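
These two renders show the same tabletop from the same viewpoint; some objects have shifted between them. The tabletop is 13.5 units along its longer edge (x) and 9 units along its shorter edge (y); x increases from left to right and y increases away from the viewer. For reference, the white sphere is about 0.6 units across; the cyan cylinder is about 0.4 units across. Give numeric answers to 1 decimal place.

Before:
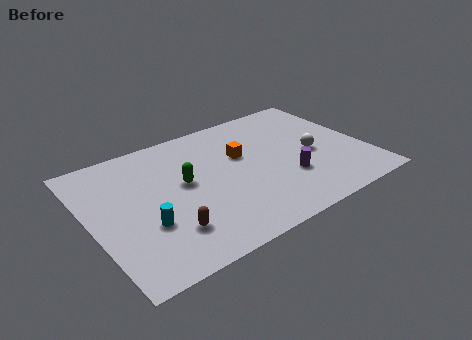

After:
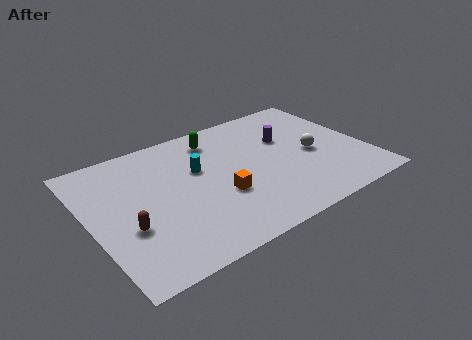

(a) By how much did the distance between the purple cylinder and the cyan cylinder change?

-2.5

The distance was about 7.0 in the first image and 4.5 in the second, so they moved 2.5 units closer together.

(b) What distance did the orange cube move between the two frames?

2.7

From (7.6, 5.6) to (6.1, 3.3), the orange cube covered √(1.5² + 2.3²) ≈ 2.7 units.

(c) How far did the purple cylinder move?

2.9

The purple cylinder was near (9.4, 2.9) before and (9.9, 5.8) after, so it travelled √(0.5² + 2.9²) ≈ 2.9 units.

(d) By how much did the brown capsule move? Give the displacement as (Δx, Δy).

(-1.7, 1.1)

The brown capsule started near (3.3, 2.2) and ended near (1.6, 3.3).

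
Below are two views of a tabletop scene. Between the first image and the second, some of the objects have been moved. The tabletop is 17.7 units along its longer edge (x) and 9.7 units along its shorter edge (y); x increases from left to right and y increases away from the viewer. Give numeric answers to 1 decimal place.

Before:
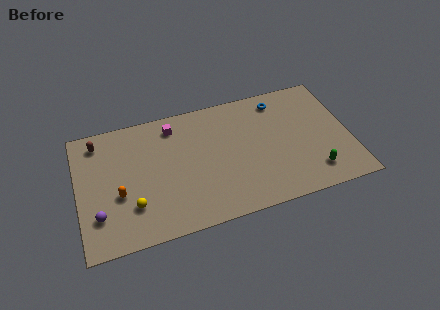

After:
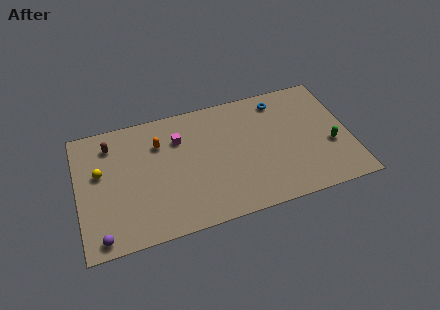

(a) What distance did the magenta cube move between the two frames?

1.1

The magenta cube was near (6.4, 8.1) before and (6.7, 7.0) after, so it travelled √(0.3² + 1.1²) ≈ 1.1 units.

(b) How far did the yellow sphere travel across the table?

3.6

The yellow sphere moved from about (3.4, 2.7) to (1.5, 5.8), a distance of √(1.9² + 3.1²) ≈ 3.6.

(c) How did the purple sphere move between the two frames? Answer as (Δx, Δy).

(0.1, -1.6)

From the two frames, the purple sphere sits at roughly (1.2, 2.6) before and (1.3, 1.0) after.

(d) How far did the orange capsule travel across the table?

4.3

The orange capsule was near (2.6, 3.8) before and (5.4, 7.0) after, so it travelled √(2.8² + 3.2²) ≈ 4.3 units.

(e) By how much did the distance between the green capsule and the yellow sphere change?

+3.3

Before: roughly 11.7 units apart; after: 15.0. That's 3.3 units further apart.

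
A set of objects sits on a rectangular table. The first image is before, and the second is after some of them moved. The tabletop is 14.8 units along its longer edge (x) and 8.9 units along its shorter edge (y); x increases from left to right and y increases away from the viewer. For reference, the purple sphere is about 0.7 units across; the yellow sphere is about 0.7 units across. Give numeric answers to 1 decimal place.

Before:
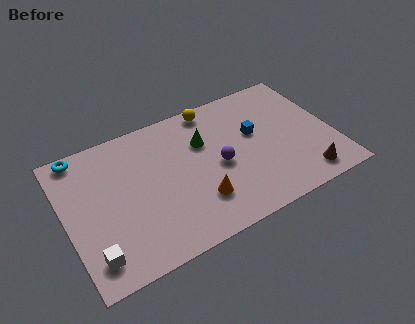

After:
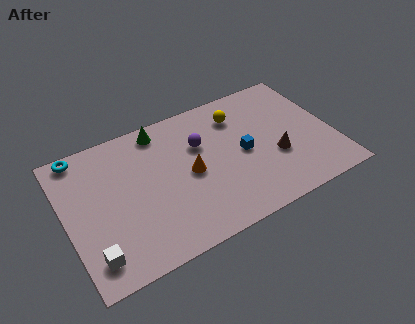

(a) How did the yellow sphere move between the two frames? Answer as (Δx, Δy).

(1.3, -1.1)

The yellow sphere started near (8.6, 8.0) and ended near (9.9, 6.9).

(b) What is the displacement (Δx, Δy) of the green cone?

(-2.2, 1.8)

From the two frames, the green cone sits at roughly (7.8, 6.0) before and (5.6, 7.8) after.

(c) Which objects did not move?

the white cube and the cyan torus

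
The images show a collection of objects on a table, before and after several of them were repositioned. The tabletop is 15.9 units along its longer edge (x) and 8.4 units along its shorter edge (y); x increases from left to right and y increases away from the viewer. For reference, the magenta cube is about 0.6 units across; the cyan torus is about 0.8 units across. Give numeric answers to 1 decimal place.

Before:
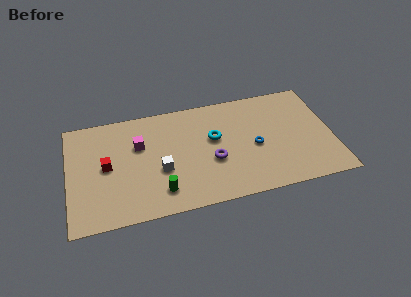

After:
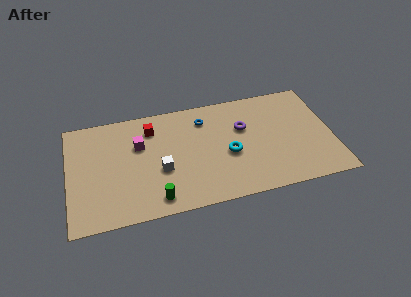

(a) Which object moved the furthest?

the blue torus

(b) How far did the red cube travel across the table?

3.6

The red cube was near (2.3, 4.3) before and (5.1, 6.6) after, so it travelled √(2.8² + 2.3²) ≈ 3.6 units.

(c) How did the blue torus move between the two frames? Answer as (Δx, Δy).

(-2.9, 2.8)

The blue torus started near (11.2, 3.8) and ended near (8.3, 6.6).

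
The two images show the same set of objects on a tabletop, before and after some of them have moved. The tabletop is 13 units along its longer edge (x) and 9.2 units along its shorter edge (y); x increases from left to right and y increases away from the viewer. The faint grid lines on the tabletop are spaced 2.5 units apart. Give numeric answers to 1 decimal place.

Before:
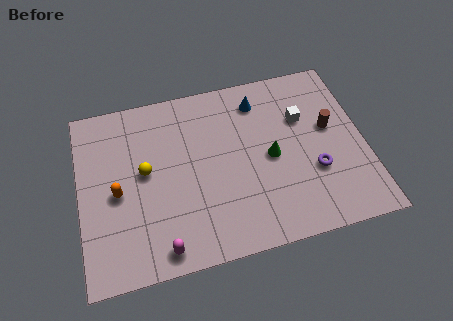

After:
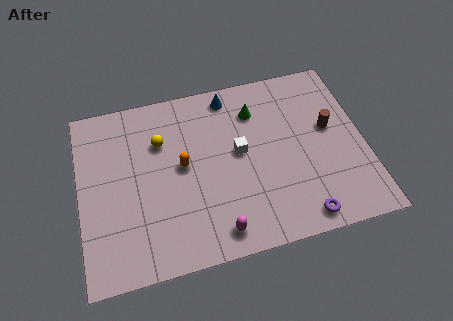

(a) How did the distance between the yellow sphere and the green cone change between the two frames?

-1.3

They were about 5.7 units apart before and 4.4 after — 1.3 units closer together.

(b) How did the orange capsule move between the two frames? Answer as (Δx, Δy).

(3.0, 0.7)

The orange capsule was at about (1.7, 4.2) and moved to about (4.7, 4.9).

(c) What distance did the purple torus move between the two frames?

2.3

The purple torus was near (10.6, 3.2) before and (9.8, 1.0) after, so it travelled √(0.8² + 2.2²) ≈ 2.3 units.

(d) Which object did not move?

the brown cylinder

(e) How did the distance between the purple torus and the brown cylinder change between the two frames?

+2.3

They were about 2.3 units apart before and 4.6 after — 2.3 units further apart.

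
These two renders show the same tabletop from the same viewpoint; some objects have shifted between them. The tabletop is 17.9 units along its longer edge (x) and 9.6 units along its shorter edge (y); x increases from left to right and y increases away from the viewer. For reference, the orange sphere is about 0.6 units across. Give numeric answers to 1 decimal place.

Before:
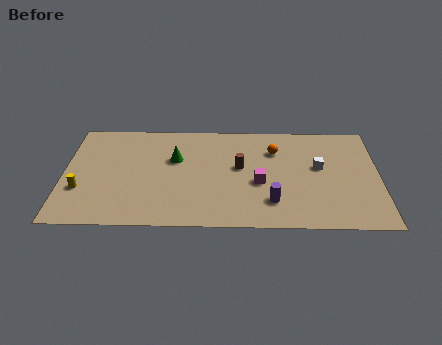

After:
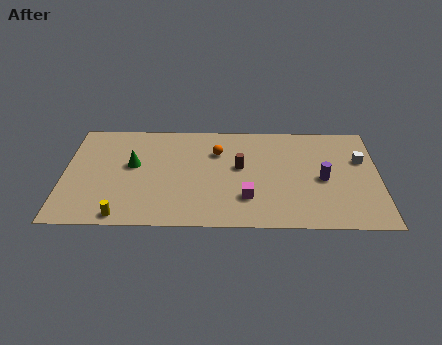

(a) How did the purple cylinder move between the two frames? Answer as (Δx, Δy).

(2.9, 2.1)

The purple cylinder was at about (11.8, 2.3) and moved to about (14.7, 4.4).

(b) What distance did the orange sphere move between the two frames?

3.3

The orange sphere moved from about (12.0, 7.0) to (8.7, 6.8), a distance of √(3.3² + 0.2²) ≈ 3.3.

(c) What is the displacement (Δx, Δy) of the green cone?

(-2.4, -0.6)

From the two frames, the green cone sits at roughly (6.3, 6.1) before and (3.9, 5.5) after.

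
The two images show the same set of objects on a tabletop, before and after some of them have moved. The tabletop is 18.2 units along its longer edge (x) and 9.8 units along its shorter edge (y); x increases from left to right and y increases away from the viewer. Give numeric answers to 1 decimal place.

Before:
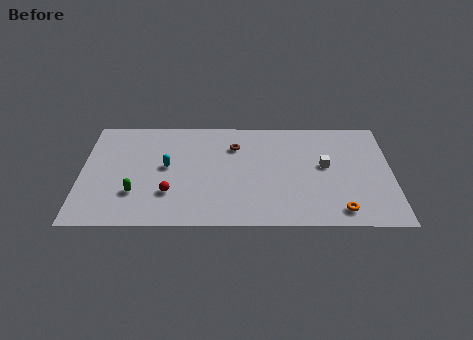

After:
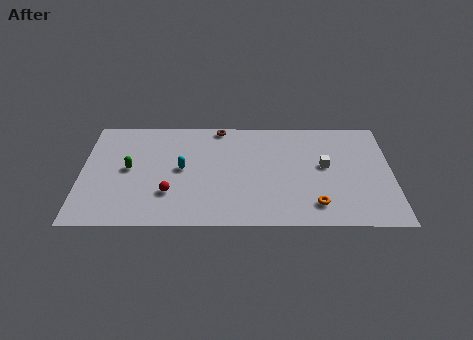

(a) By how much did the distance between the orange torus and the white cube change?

-0.5

They were about 4.1 units apart before and 3.6 after — 0.5 units closer together.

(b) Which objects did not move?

the white cube and the red sphere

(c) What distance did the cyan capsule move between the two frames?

0.9

From (5.0, 5.3) to (5.9, 5.1), the cyan capsule covered √(0.9² + 0.2²) ≈ 0.9 units.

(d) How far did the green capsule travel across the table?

2.2

The green capsule was near (3.2, 2.9) before and (2.8, 5.1) after, so it travelled √(0.4² + 2.2²) ≈ 2.2 units.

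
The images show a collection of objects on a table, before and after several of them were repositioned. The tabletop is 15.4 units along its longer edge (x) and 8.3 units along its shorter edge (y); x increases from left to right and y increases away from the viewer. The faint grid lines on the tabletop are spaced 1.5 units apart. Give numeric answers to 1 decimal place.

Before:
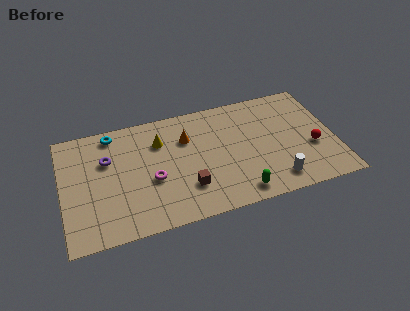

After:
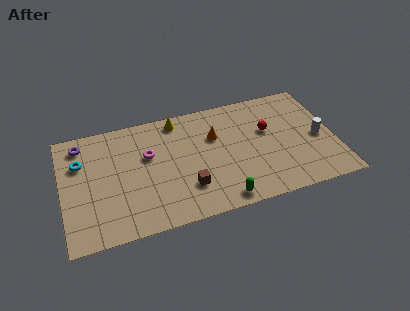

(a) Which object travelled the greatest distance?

the white cylinder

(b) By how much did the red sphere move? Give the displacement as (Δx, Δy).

(-2.4, 1.9)

The red sphere started near (14.1, 3.2) and ended near (11.7, 5.1).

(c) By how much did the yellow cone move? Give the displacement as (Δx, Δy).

(1.1, 1.3)

The yellow cone was at about (5.6, 6.0) and moved to about (6.7, 7.3).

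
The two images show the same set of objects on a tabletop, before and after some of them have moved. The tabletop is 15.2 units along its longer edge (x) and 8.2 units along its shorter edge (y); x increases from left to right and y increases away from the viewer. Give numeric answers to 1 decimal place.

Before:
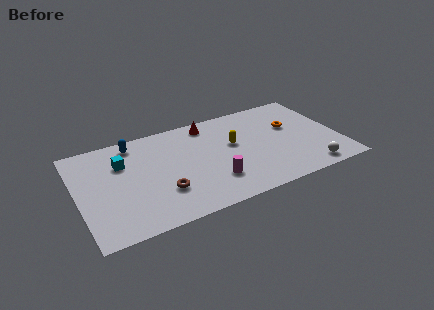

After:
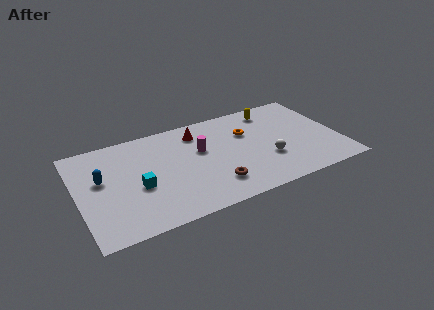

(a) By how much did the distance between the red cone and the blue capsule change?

+1.7

The distance was about 4.4 in the first image and 6.1 in the second, so they moved 1.7 units further apart.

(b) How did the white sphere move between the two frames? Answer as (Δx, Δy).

(-2.2, 1.8)

The white sphere started near (13.1, 1.0) and ended near (10.9, 2.8).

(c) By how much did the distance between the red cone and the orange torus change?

-2.1

Before: roughly 5.1 units apart; after: 3.0. That's 2.1 units closer together.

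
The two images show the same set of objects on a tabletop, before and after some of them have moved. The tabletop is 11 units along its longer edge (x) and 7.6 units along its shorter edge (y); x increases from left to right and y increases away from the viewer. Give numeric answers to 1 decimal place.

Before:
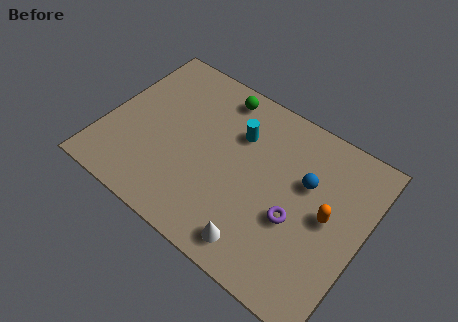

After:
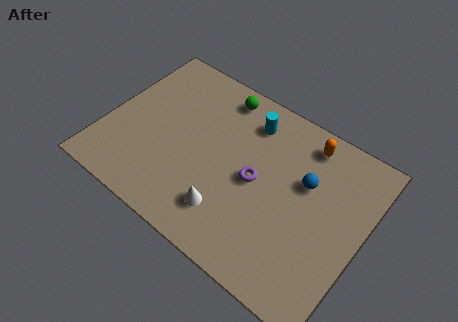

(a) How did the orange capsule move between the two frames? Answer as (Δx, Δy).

(-1.4, 2.6)

From the two frames, the orange capsule sits at roughly (9.5, 3.9) before and (8.1, 6.5) after.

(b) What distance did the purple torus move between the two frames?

1.9

From (8.3, 3.0) to (6.5, 3.7), the purple torus covered √(1.8² + 0.7²) ≈ 1.9 units.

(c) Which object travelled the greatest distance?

the orange capsule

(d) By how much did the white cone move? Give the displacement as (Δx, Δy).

(-1.4, 0.6)

The white cone was at about (7.1, 1.1) and moved to about (5.7, 1.7).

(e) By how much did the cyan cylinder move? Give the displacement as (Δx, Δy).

(0.3, 0.8)

From the two frames, the cyan cylinder sits at roughly (5.4, 5.3) before and (5.7, 6.1) after.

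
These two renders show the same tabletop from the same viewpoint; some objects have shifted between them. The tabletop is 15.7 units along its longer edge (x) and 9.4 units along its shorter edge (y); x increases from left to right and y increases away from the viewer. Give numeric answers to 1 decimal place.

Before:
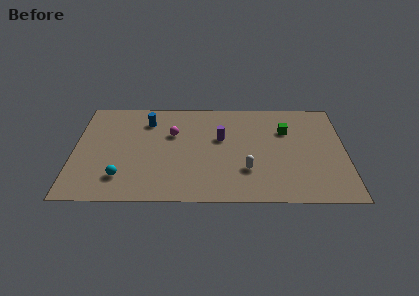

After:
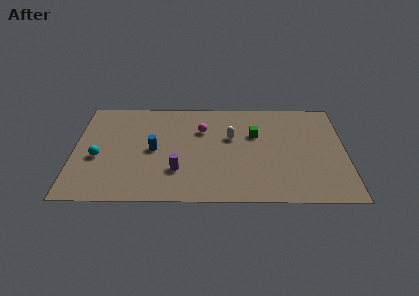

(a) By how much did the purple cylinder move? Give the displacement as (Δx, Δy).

(-2.5, -3.0)

The purple cylinder was at about (8.5, 5.7) and moved to about (6.0, 2.7).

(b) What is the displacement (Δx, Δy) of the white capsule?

(-0.9, 3.0)

From the two frames, the white capsule sits at roughly (10.0, 2.8) before and (9.1, 5.8) after.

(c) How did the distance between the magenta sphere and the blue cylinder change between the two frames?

+1.5

Before: roughly 1.9 units apart; after: 3.4. That's 1.5 units further apart.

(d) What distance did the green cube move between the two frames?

1.8

The green cube was near (12.3, 6.5) before and (10.5, 6.1) after, so it travelled √(1.8² + 0.4²) ≈ 1.8 units.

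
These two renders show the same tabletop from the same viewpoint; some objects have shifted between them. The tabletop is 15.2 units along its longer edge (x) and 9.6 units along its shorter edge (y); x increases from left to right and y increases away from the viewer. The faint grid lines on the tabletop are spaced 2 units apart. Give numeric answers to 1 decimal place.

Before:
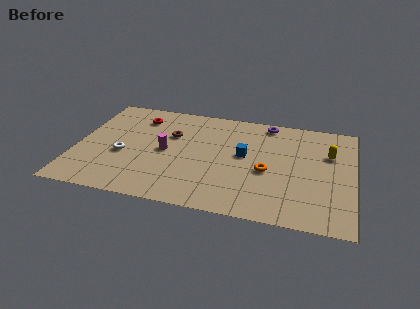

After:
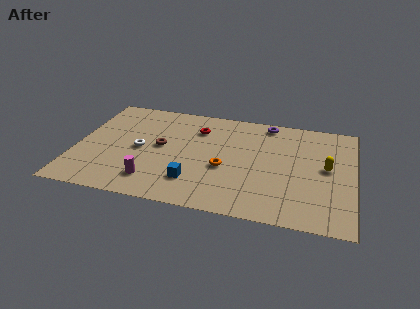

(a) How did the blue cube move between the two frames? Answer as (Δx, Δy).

(-2.6, -3.0)

The blue cube started near (9.2, 5.3) and ended near (6.6, 2.3).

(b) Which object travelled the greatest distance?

the blue cube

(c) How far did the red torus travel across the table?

3.3

The red torus was near (3.2, 7.6) before and (6.5, 7.2) after, so it travelled √(3.3² + 0.4²) ≈ 3.3 units.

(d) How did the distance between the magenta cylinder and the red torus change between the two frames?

+2.3

Before: roughly 3.4 units apart; after: 5.7. That's 2.3 units further apart.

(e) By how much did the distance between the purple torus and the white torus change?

-1.1

The distance was about 9.0 in the first image and 7.9 in the second, so they moved 1.1 units closer together.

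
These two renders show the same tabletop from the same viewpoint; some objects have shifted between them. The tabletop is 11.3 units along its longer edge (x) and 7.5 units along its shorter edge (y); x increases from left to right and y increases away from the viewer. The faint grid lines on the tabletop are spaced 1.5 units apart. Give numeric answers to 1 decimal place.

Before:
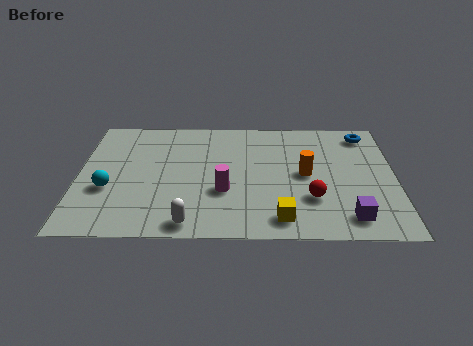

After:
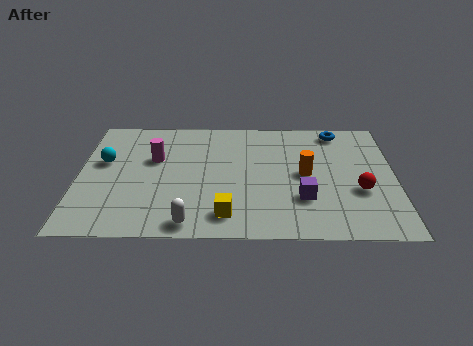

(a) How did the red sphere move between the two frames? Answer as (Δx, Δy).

(1.7, 0.5)

The red sphere started near (8.3, 2.3) and ended near (10.0, 2.8).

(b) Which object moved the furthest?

the magenta cylinder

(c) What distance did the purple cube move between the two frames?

1.9

The purple cube moved from about (9.6, 1.2) to (8.0, 2.3), a distance of √(1.6² + 1.1²) ≈ 1.9.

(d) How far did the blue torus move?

1.0

The blue torus was near (10.3, 6.4) before and (9.3, 6.6) after, so it travelled √(1.0² + 0.2²) ≈ 1.0 units.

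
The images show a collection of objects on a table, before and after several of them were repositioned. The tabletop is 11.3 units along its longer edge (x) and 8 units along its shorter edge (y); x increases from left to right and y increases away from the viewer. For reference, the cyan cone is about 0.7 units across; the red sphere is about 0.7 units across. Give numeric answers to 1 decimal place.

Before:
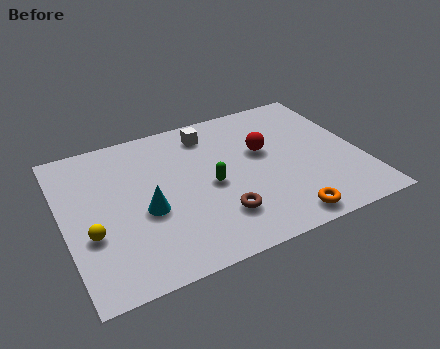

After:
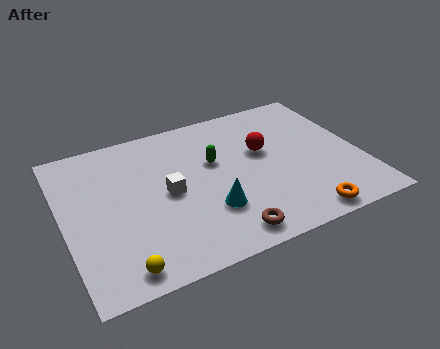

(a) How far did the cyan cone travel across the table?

2.5

From (3.0, 3.3) to (5.3, 2.4), the cyan cone covered √(2.3² + 0.9²) ≈ 2.5 units.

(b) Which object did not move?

the red sphere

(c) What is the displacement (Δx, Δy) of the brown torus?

(0.1, -1.0)

From the two frames, the brown torus sits at roughly (5.6, 2.0) before and (5.7, 1.0) after.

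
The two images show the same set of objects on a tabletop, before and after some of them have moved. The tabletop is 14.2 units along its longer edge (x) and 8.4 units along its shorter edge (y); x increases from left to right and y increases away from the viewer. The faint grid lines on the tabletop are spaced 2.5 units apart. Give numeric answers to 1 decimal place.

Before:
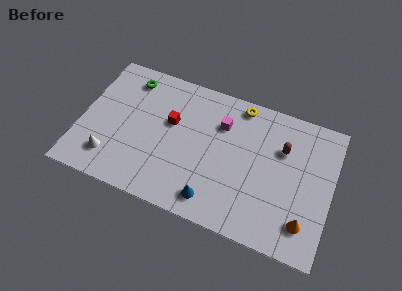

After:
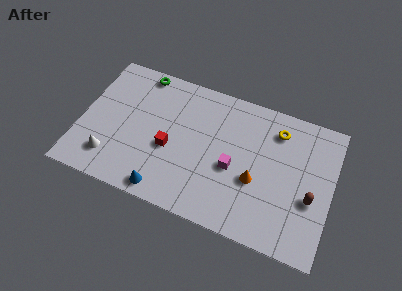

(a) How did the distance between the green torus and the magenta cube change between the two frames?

+1.5

The distance was about 5.5 in the first image and 7.0 in the second, so they moved 1.5 units further apart.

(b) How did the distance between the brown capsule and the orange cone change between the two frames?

-1.1

The distance was about 4.2 in the first image and 3.1 in the second, so they moved 1.1 units closer together.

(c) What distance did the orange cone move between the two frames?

3.3

From (12.9, 1.8) to (10.0, 3.3), the orange cone covered √(2.9² + 1.5²) ≈ 3.3 units.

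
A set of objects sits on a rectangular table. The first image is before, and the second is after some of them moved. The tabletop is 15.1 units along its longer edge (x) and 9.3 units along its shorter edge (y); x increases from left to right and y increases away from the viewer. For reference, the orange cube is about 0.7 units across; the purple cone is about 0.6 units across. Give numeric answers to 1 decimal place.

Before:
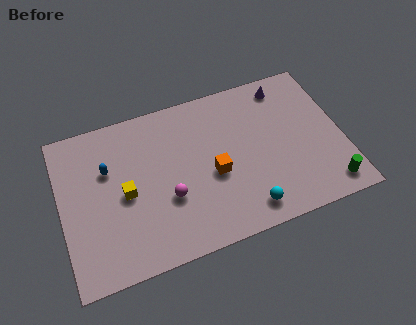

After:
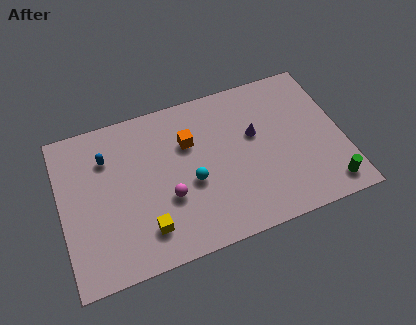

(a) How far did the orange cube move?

2.5

The orange cube moved from about (8.1, 4.0) to (7.0, 6.3), a distance of √(1.1² + 2.3²) ≈ 2.5.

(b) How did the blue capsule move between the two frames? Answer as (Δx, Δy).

(0.0, 0.7)

The blue capsule was at about (2.6, 6.1) and moved to about (2.6, 6.8).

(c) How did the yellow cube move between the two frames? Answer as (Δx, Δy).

(0.9, -2.4)

The yellow cube was at about (3.4, 4.4) and moved to about (4.3, 2.0).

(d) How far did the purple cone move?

3.1

From (12.4, 8.0) to (10.5, 5.6), the purple cone covered √(1.9² + 2.4²) ≈ 3.1 units.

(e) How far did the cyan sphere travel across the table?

3.7

The cyan sphere was near (9.6, 1.4) before and (6.9, 3.9) after, so it travelled √(2.7² + 2.5²) ≈ 3.7 units.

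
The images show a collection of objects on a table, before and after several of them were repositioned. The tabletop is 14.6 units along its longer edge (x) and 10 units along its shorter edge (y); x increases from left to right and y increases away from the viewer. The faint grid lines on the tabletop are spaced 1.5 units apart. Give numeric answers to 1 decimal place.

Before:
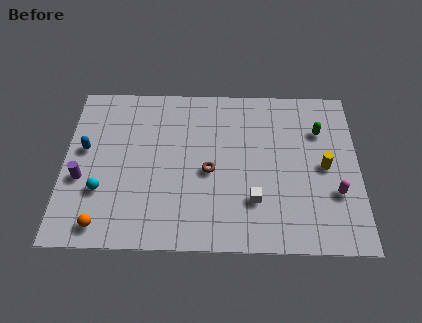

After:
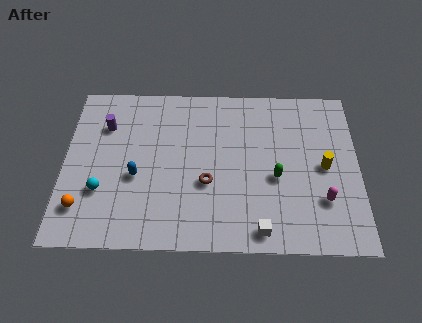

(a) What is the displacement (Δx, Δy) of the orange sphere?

(-1.0, 1.0)

From the two frames, the orange sphere sits at roughly (2.0, 1.2) before and (1.0, 2.2) after.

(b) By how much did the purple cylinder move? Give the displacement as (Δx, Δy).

(1.1, 3.3)

The purple cylinder started near (0.9, 3.9) and ended near (2.0, 7.2).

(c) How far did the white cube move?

1.7

The white cube moved from about (9.4, 2.8) to (9.7, 1.1), a distance of √(0.3² + 1.7²) ≈ 1.7.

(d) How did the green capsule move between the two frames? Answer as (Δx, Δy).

(-2.2, -2.9)

The green capsule started near (12.7, 7.1) and ended near (10.5, 4.2).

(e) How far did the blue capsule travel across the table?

3.1

From (1.0, 5.7) to (3.6, 4.1), the blue capsule covered √(2.6² + 1.6²) ≈ 3.1 units.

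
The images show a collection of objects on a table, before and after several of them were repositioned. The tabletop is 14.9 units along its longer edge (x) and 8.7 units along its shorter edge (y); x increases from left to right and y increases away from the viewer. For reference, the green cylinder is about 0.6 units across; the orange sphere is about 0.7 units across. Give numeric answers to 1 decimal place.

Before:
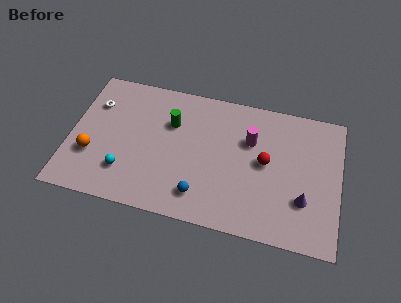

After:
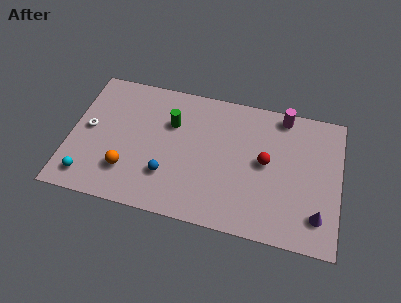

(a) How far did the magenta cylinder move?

2.6

From (9.9, 5.8) to (11.6, 7.8), the magenta cylinder covered √(1.7² + 2.0²) ≈ 2.6 units.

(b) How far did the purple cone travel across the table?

1.1

From (13.0, 2.7) to (13.8, 1.9), the purple cone covered √(0.8² + 0.8²) ≈ 1.1 units.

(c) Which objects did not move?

the red sphere and the green cylinder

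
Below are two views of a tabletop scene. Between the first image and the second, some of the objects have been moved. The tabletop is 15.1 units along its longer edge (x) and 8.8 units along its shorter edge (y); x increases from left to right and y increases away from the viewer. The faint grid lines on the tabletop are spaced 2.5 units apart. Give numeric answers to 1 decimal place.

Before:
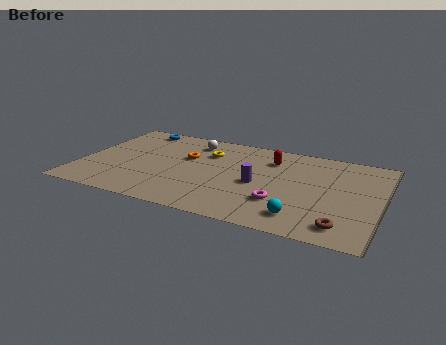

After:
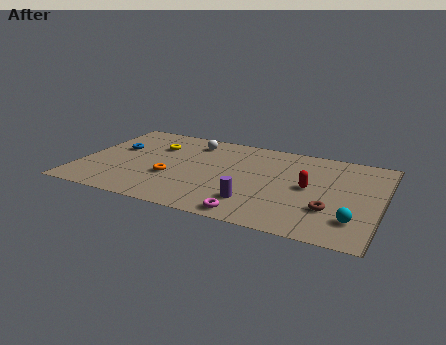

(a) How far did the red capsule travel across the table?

3.0

From (9.4, 6.7) to (11.5, 4.5), the red capsule covered √(2.1² + 2.2²) ≈ 3.0 units.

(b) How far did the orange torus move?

2.4

The orange torus moved from about (5.2, 5.5) to (4.7, 3.2), a distance of √(0.5² + 2.3²) ≈ 2.4.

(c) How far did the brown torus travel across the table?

1.5

The brown torus moved from about (13.4, 1.4) to (12.7, 2.7), a distance of √(0.7² + 1.3²) ≈ 1.5.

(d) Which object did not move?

the white sphere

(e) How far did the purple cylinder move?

1.9

The purple cylinder was near (9.0, 4.0) before and (9.0, 2.1) after, so it travelled √(0.0² + 1.9²) ≈ 1.9 units.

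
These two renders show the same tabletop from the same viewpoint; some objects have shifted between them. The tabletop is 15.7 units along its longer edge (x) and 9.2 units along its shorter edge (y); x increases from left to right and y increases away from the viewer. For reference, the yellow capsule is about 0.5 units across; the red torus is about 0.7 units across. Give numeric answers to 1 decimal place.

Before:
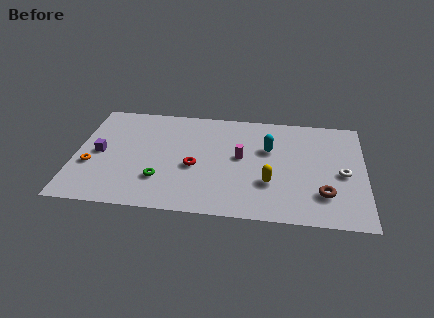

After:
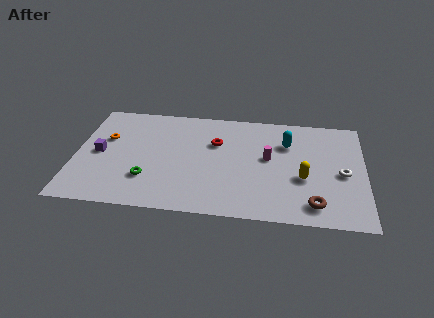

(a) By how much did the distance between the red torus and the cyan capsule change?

-0.6

Before: roughly 4.5 units apart; after: 3.9. That's 0.6 units closer together.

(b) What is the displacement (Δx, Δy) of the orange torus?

(0.7, 2.4)

The orange torus was at about (0.9, 3.4) and moved to about (1.6, 5.8).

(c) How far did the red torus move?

2.5

From (6.5, 3.9) to (7.6, 6.1), the red torus covered √(1.1² + 2.2²) ≈ 2.5 units.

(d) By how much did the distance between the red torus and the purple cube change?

+1.3

Before: roughly 5.2 units apart; after: 6.5. That's 1.3 units further apart.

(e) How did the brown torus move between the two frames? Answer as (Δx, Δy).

(-0.5, -0.9)

From the two frames, the brown torus sits at roughly (13.5, 2.4) before and (13.0, 1.5) after.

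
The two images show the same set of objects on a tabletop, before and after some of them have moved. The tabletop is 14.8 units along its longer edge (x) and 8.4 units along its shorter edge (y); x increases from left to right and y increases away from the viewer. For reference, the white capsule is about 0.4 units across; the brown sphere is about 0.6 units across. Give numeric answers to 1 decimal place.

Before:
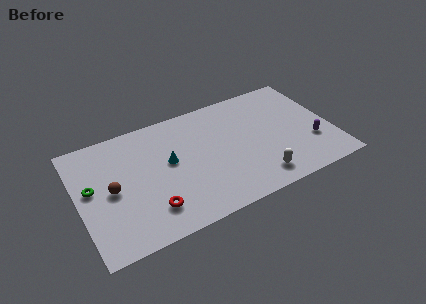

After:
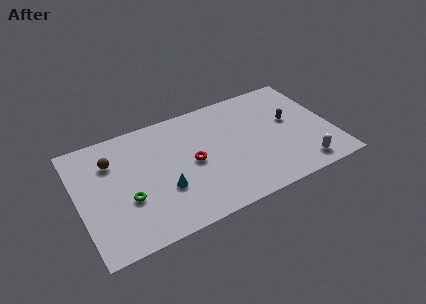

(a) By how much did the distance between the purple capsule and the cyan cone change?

-0.5

The distance was about 8.4 in the first image and 7.9 in the second, so they moved 0.5 units closer together.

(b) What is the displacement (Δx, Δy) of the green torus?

(1.9, -1.6)

The green torus started near (0.8, 4.7) and ended near (2.7, 3.1).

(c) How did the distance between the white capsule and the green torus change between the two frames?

+0.3

Before: roughly 9.9 units apart; after: 10.2. That's 0.3 units further apart.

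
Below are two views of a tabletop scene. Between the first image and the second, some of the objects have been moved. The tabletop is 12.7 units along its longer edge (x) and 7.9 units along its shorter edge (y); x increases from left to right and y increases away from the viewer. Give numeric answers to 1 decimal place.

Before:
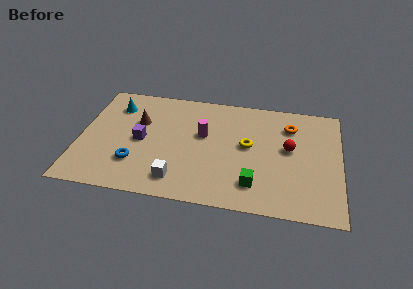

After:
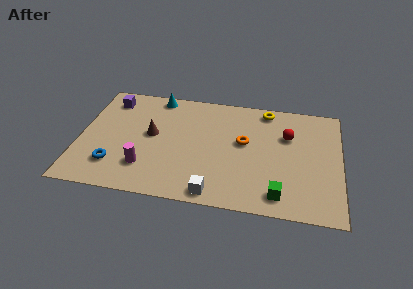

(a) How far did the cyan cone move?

2.2

The cyan cone was near (1.6, 6.1) before and (3.6, 7.1) after, so it travelled √(2.0² + 1.0²) ≈ 2.2 units.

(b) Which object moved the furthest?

the magenta cylinder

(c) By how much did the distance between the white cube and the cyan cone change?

+1.3

They were about 5.7 units apart before and 7.0 after — 1.3 units further apart.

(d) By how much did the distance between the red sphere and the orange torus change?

+0.6

They were about 1.6 units apart before and 2.2 after — 0.6 units further apart.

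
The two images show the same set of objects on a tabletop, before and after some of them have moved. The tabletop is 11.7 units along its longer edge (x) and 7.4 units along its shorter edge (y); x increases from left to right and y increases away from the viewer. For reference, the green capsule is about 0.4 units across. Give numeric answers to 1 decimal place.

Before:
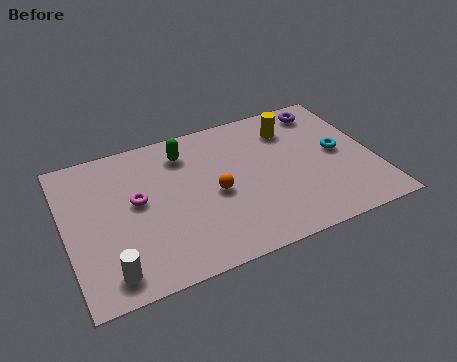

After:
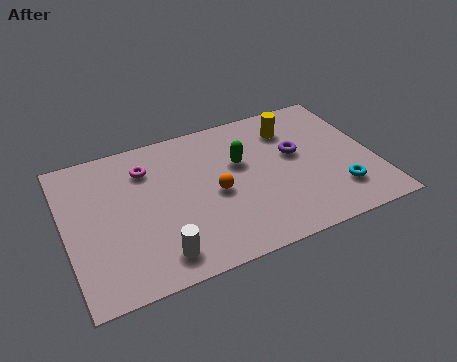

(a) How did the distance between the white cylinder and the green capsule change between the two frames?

-0.9

The distance was about 5.8 in the first image and 4.9 in the second, so they moved 0.9 units closer together.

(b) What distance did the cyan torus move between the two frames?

2.0

The cyan torus moved from about (10.4, 3.8) to (10.1, 1.8), a distance of √(0.3² + 2.0²) ≈ 2.0.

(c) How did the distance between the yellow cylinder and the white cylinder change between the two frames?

-1.5

Before: roughly 8.7 units apart; after: 7.2. That's 1.5 units closer together.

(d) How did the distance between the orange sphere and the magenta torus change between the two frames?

+0.3

They were about 3.0 units apart before and 3.3 after — 0.3 units further apart.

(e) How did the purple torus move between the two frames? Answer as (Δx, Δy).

(-1.4, -2.0)

The purple torus was at about (10.2, 6.3) and moved to about (8.8, 4.3).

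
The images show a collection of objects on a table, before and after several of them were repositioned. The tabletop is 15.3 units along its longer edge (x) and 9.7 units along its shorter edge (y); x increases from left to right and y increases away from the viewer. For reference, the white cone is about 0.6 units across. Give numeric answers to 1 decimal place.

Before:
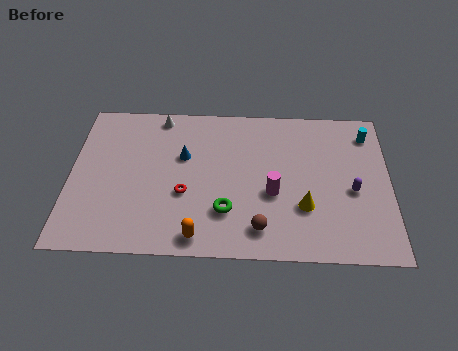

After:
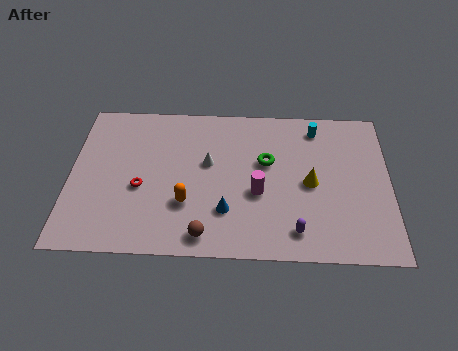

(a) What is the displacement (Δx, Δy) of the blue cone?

(2.1, -3.4)

The blue cone started near (5.4, 6.1) and ended near (7.5, 2.7).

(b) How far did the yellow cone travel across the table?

1.5

The yellow cone was near (11.2, 3.1) before and (11.5, 4.6) after, so it travelled √(0.3² + 1.5²) ≈ 1.5 units.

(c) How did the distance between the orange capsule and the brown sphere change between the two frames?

-0.9

Before: roughly 3.0 units apart; after: 2.1. That's 0.9 units closer together.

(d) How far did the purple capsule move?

3.7

The purple capsule was near (13.5, 4.2) before and (10.8, 1.6) after, so it travelled √(2.7² + 2.6²) ≈ 3.7 units.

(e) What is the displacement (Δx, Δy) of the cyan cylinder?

(-2.5, 0.3)

From the two frames, the cyan cylinder sits at roughly (14.3, 7.9) before and (11.8, 8.2) after.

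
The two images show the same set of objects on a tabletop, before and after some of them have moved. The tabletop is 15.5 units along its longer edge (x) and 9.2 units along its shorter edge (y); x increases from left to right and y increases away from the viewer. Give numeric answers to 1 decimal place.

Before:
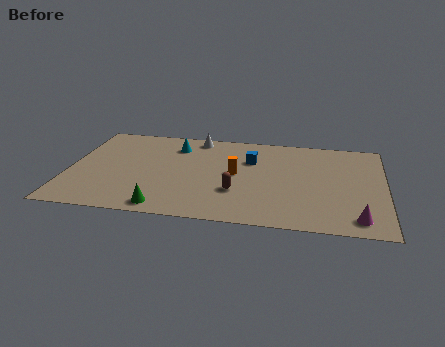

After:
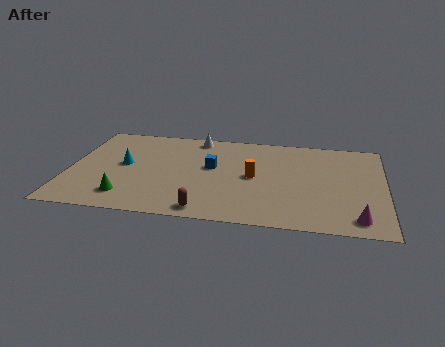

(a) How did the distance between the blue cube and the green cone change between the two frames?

-1.3

They were about 6.6 units apart before and 5.3 after — 1.3 units closer together.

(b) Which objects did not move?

the white cone and the magenta cone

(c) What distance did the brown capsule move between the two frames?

2.4

The brown capsule moved from about (8.3, 3.0) to (6.9, 1.0), a distance of √(1.4² + 2.0²) ≈ 2.4.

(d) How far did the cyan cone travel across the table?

3.3

From (5.1, 7.2) to (2.7, 4.9), the cyan cone covered √(2.4² + 2.3²) ≈ 3.3 units.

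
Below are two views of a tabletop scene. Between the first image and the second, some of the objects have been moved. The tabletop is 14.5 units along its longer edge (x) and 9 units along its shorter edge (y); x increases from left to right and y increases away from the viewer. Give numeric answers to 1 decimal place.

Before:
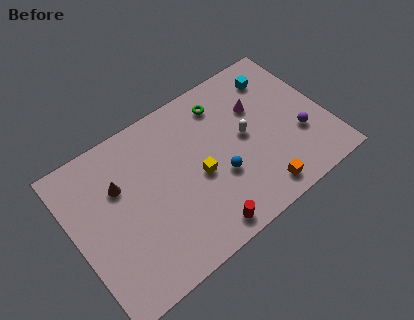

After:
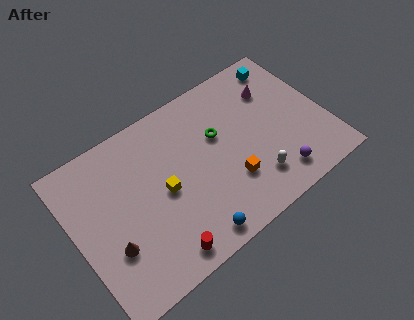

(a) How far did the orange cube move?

2.1

The orange cube was near (10.0, 1.2) before and (8.6, 2.7) after, so it travelled √(1.4² + 1.5²) ≈ 2.1 units.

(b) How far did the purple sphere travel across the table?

2.3

From (12.8, 3.1) to (11.1, 1.5), the purple sphere covered √(1.7² + 1.6²) ≈ 2.3 units.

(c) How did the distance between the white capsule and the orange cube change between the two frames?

-2.0

Before: roughly 3.5 units apart; after: 1.5. That's 2.0 units closer together.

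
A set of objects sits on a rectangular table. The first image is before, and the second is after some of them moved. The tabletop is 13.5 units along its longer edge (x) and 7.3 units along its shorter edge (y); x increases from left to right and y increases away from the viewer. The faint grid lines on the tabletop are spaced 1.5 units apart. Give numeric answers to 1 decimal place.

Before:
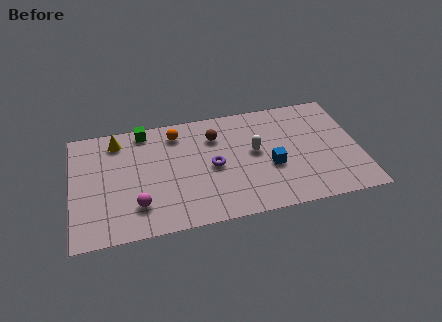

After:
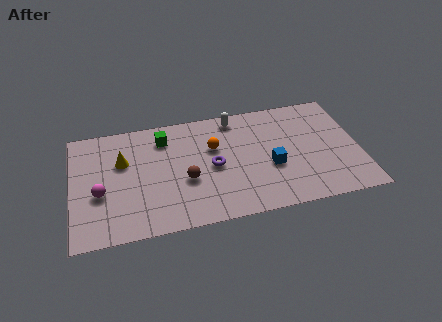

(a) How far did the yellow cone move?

1.4

From (2.2, 6.1) to (2.4, 4.7), the yellow cone covered √(0.2² + 1.4²) ≈ 1.4 units.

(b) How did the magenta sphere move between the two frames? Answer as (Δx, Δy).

(-1.7, 1.1)

The magenta sphere started near (3.0, 1.8) and ended near (1.3, 2.9).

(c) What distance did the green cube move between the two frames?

1.1

From (3.5, 6.5) to (4.4, 5.8), the green cube covered √(0.9² + 0.7²) ≈ 1.1 units.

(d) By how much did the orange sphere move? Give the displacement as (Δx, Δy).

(1.7, -1.3)

The orange sphere was at about (5.0, 6.0) and moved to about (6.7, 4.7).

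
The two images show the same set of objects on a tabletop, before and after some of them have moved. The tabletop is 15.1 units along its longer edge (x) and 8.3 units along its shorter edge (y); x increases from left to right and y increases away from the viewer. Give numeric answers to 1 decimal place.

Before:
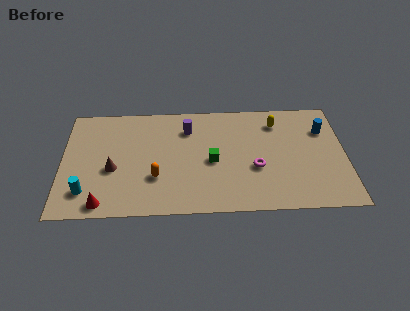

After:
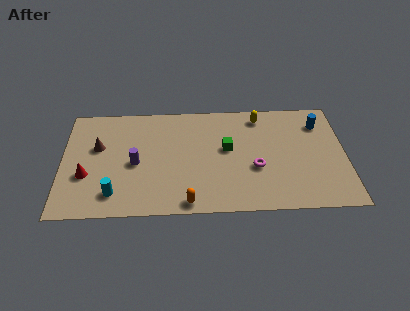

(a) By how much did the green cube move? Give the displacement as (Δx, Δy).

(0.8, 0.9)

The green cube started near (8.0, 3.8) and ended near (8.8, 4.7).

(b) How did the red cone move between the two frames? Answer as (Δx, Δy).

(-0.9, 2.1)

The red cone started near (2.2, 0.9) and ended near (1.3, 3.0).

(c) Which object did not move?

the magenta torus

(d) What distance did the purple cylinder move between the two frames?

3.8

From (6.7, 6.3) to (3.9, 3.8), the purple cylinder covered √(2.8² + 2.5²) ≈ 3.8 units.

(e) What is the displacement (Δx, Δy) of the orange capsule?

(1.7, -1.9)

From the two frames, the orange capsule sits at roughly (5.0, 2.7) before and (6.7, 0.8) after.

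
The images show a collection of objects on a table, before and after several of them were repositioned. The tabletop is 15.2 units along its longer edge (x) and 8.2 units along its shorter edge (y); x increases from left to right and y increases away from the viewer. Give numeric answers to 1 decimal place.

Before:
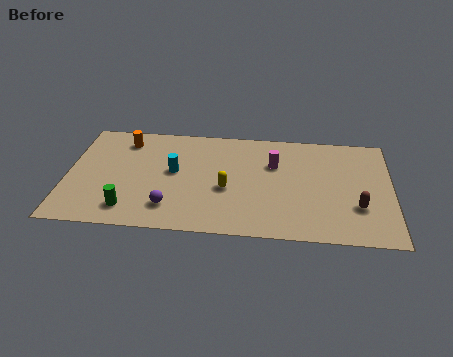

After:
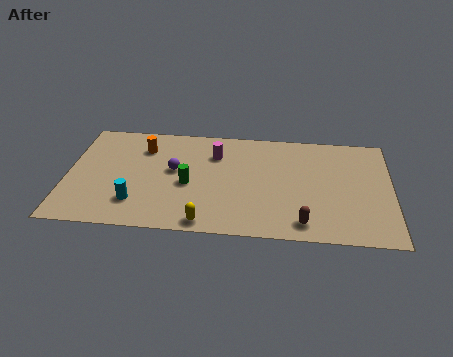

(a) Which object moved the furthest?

the green cylinder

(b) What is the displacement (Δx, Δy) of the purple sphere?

(0.1, 2.8)

From the two frames, the purple sphere sits at roughly (4.9, 1.8) before and (5.0, 4.6) after.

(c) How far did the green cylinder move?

3.4

From (3.0, 1.5) to (5.7, 3.6), the green cylinder covered √(2.7² + 2.1²) ≈ 3.4 units.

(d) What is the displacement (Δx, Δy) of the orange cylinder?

(0.9, -0.5)

From the two frames, the orange cylinder sits at roughly (2.6, 6.7) before and (3.5, 6.2) after.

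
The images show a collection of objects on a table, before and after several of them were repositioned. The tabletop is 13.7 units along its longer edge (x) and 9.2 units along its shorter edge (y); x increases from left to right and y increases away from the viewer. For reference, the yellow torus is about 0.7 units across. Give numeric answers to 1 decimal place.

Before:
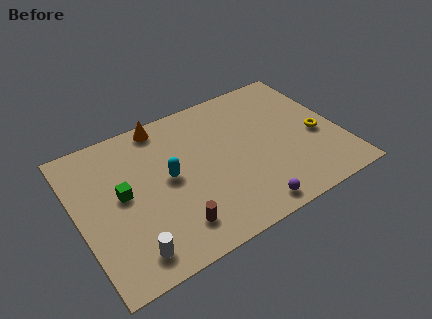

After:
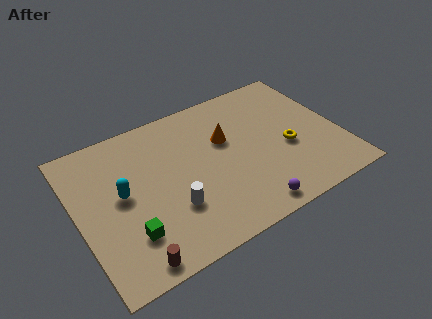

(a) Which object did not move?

the purple sphere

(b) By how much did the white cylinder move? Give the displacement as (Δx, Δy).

(2.4, 1.5)

From the two frames, the white cylinder sits at roughly (2.2, 1.4) before and (4.6, 2.9) after.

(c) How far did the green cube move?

2.5

The green cube moved from about (2.3, 4.9) to (2.3, 2.4), a distance of √(0.0² + 2.5²) ≈ 2.5.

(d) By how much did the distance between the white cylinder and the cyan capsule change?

-1.2

Before: roughly 4.2 units apart; after: 3.0. That's 1.2 units closer together.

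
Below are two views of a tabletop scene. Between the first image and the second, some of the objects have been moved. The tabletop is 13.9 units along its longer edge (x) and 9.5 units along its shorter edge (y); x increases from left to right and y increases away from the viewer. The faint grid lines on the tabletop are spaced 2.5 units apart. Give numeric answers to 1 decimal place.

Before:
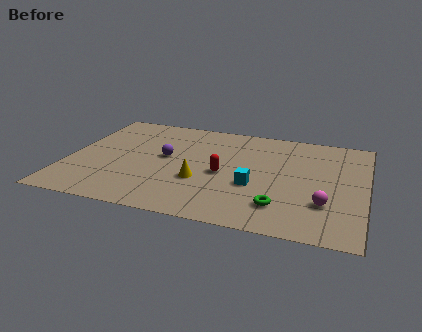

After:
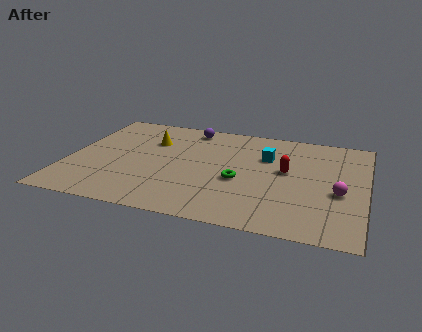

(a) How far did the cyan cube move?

2.8

The cyan cube was near (8.8, 3.6) before and (9.2, 6.4) after, so it travelled √(0.4² + 2.8²) ≈ 2.8 units.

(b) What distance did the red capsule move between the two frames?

3.1

The red capsule was near (7.3, 4.3) before and (10.2, 5.3) after, so it travelled √(2.9² + 1.0²) ≈ 3.1 units.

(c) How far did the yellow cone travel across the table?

4.1

From (6.3, 3.4) to (3.7, 6.6), the yellow cone covered √(2.6² + 3.2²) ≈ 4.1 units.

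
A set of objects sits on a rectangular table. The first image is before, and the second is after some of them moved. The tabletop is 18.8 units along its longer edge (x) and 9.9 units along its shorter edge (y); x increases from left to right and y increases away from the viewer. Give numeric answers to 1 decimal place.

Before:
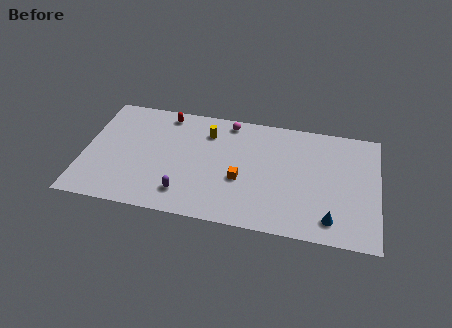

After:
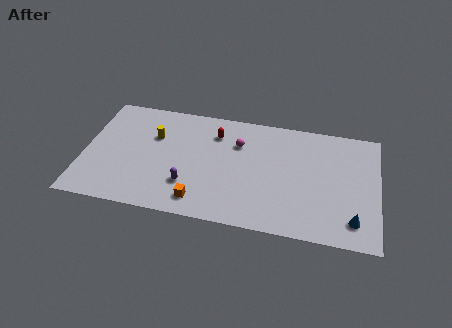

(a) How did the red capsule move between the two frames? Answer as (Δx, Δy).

(3.3, -1.1)

The red capsule started near (5.0, 8.7) and ended near (8.3, 7.6).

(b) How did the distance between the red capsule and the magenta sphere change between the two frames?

-2.5

Before: roughly 4.1 units apart; after: 1.6. That's 2.5 units closer together.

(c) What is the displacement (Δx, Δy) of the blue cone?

(1.4, 0.2)

The blue cone started near (15.9, 1.7) and ended near (17.3, 1.9).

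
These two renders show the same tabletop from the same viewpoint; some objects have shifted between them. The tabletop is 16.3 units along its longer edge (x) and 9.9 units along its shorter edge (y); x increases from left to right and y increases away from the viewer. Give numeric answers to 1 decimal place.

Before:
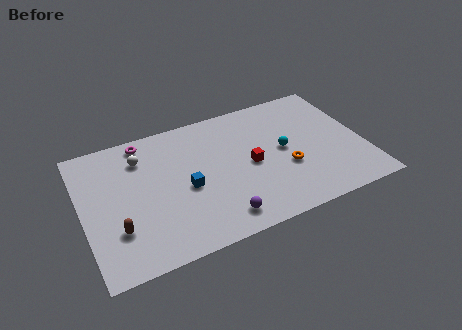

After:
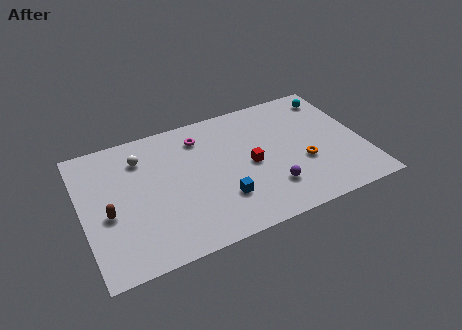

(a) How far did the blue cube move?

2.5

From (5.9, 4.4) to (7.8, 2.8), the blue cube covered √(1.9² + 1.6²) ≈ 2.5 units.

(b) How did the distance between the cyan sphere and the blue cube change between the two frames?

+3.3

Before: roughly 5.8 units apart; after: 9.1. That's 3.3 units further apart.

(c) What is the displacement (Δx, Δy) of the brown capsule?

(-0.4, 1.3)

From the two frames, the brown capsule sits at roughly (1.8, 2.9) before and (1.4, 4.2) after.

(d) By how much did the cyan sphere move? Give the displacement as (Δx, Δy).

(3.4, 3.2)

The cyan sphere was at about (11.7, 5.1) and moved to about (15.1, 8.3).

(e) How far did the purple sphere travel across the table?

3.3

The purple sphere moved from about (7.5, 1.5) to (10.6, 2.5), a distance of √(3.1² + 1.0²) ≈ 3.3.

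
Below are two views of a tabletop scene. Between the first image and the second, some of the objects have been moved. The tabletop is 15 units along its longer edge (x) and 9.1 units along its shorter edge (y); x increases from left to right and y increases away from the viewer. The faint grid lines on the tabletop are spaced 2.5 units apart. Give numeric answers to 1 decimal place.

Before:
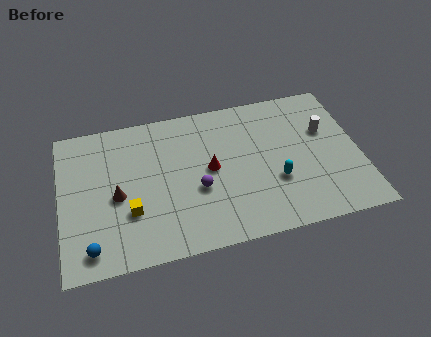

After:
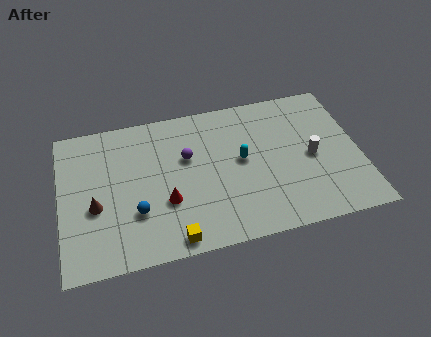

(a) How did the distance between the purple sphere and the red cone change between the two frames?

+1.5

They were about 1.3 units apart before and 2.8 after — 1.5 units further apart.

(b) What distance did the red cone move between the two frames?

2.7

The red cone moved from about (7.5, 4.7) to (5.2, 3.2), a distance of √(2.3² + 1.5²) ≈ 2.7.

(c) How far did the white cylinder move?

1.7

The white cylinder was near (13.4, 5.8) before and (12.6, 4.3) after, so it travelled √(0.8² + 1.5²) ≈ 1.7 units.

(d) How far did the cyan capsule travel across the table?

2.3

The cyan capsule moved from about (10.7, 3.2) to (9.1, 4.9), a distance of √(1.6² + 1.7²) ≈ 2.3.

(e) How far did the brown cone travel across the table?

1.2

The brown cone moved from about (2.8, 4.1) to (1.7, 3.7), a distance of √(1.1² + 0.4²) ≈ 1.2.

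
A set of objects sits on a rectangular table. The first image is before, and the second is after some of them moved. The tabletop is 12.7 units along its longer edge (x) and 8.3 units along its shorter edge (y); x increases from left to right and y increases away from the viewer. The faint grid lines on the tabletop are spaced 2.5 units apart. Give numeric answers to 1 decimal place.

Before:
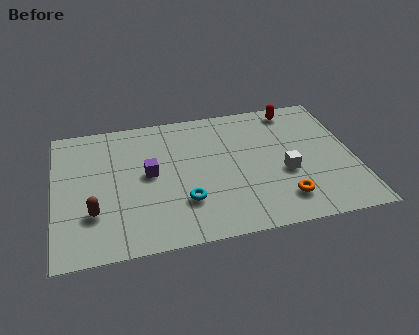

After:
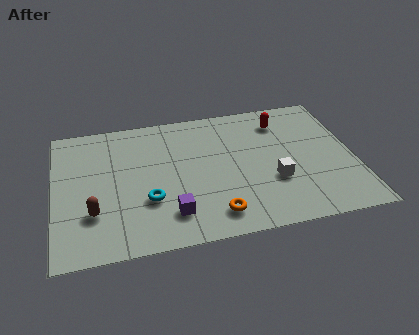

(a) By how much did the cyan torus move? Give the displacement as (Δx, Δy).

(-1.5, 0.4)

The cyan torus started near (5.4, 2.4) and ended near (3.9, 2.8).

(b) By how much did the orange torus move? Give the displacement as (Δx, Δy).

(-2.9, -0.3)

The orange torus started near (9.5, 1.7) and ended near (6.6, 1.4).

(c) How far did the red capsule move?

0.9

From (10.4, 7.3) to (9.8, 6.6), the red capsule covered √(0.6² + 0.7²) ≈ 0.9 units.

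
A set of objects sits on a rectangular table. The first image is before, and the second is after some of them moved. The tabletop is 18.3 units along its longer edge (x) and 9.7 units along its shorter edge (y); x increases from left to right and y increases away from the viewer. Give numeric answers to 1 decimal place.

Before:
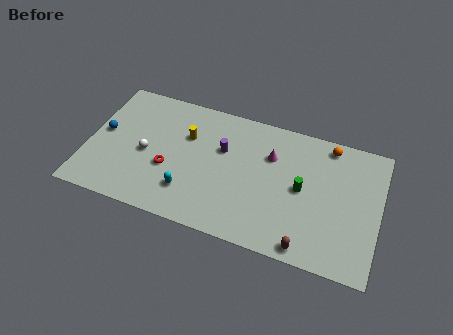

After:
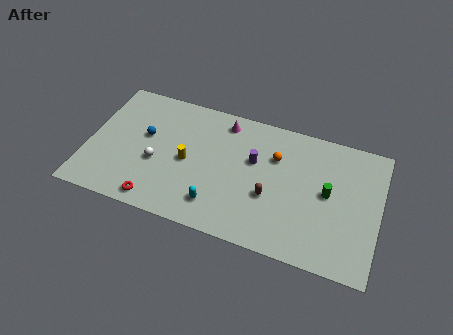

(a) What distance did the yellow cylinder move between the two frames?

1.9

From (6.1, 6.5) to (6.3, 4.6), the yellow cylinder covered √(0.2² + 1.9²) ≈ 1.9 units.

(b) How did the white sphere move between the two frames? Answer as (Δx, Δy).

(0.7, -0.5)

From the two frames, the white sphere sits at roughly (3.7, 4.4) before and (4.4, 3.9) after.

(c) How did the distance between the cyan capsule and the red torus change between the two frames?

+1.9

The distance was about 1.9 in the first image and 3.8 in the second, so they moved 1.9 units further apart.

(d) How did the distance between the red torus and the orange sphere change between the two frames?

-1.9

Before: roughly 10.9 units apart; after: 9.0. That's 1.9 units closer together.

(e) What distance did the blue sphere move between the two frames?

2.6

The blue sphere was near (0.9, 5.2) before and (3.5, 5.7) after, so it travelled √(2.6² + 0.5²) ≈ 2.6 units.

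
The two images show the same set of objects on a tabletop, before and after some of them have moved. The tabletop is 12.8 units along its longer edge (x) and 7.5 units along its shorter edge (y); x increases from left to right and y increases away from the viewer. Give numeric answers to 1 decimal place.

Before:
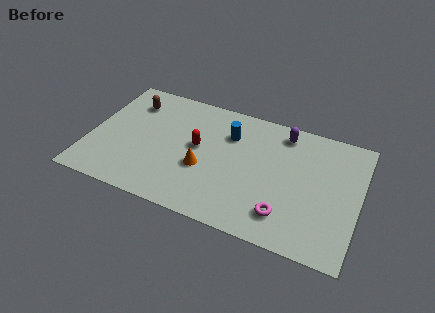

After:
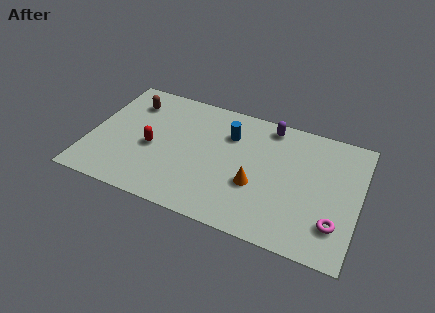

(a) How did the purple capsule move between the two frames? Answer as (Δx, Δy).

(-0.7, 0.2)

The purple capsule was at about (9.0, 6.4) and moved to about (8.3, 6.6).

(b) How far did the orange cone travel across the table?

2.5

The orange cone moved from about (5.5, 2.9) to (8.0, 2.8), a distance of √(2.5² + 0.1²) ≈ 2.5.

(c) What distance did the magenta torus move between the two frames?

2.3

The magenta torus was near (9.5, 1.6) before and (11.8, 1.9) after, so it travelled √(2.3² + 0.3²) ≈ 2.3 units.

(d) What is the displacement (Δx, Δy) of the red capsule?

(-2.1, -0.8)

The red capsule was at about (5.1, 4.1) and moved to about (3.0, 3.3).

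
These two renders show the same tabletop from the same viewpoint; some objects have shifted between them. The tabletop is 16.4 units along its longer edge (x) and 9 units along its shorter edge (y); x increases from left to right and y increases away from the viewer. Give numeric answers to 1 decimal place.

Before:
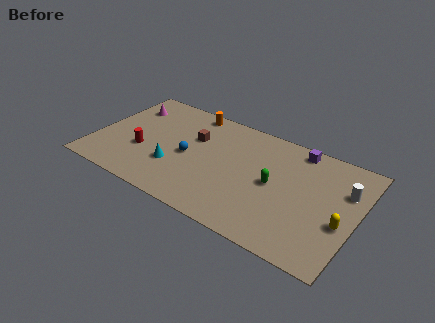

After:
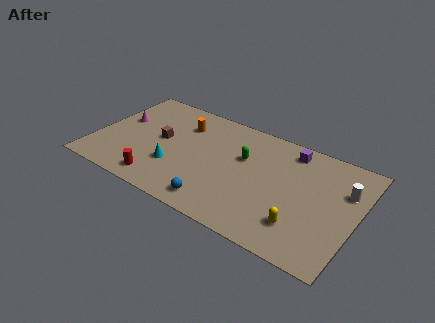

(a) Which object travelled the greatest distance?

the blue sphere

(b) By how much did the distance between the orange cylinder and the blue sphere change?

+2.3

Before: roughly 3.9 units apart; after: 6.2. That's 2.3 units further apart.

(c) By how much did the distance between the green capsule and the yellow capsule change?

+1.0

They were about 4.4 units apart before and 5.4 after — 1.0 units further apart.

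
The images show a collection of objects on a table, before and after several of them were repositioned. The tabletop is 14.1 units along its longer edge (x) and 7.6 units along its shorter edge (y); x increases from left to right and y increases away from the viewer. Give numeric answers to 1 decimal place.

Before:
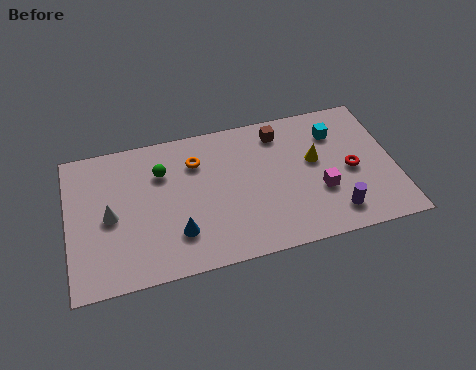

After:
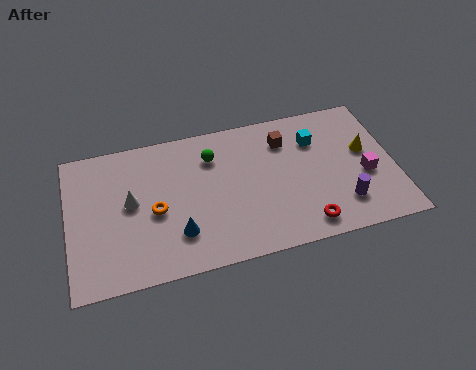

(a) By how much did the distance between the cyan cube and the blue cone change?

-0.9

The distance was about 8.0 in the first image and 7.1 in the second, so they moved 0.9 units closer together.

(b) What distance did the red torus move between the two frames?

3.3

The red torus moved from about (12.2, 3.5) to (10.0, 1.1), a distance of √(2.2² + 2.4²) ≈ 3.3.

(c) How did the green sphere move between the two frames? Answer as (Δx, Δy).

(2.2, 0.3)

The green sphere started near (4.1, 5.4) and ended near (6.3, 5.7).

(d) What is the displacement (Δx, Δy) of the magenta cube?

(2.0, 0.4)

The magenta cube started near (10.8, 2.7) and ended near (12.8, 3.1).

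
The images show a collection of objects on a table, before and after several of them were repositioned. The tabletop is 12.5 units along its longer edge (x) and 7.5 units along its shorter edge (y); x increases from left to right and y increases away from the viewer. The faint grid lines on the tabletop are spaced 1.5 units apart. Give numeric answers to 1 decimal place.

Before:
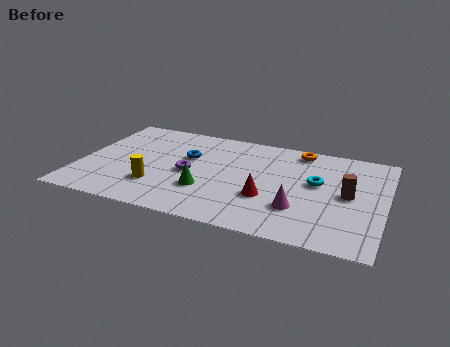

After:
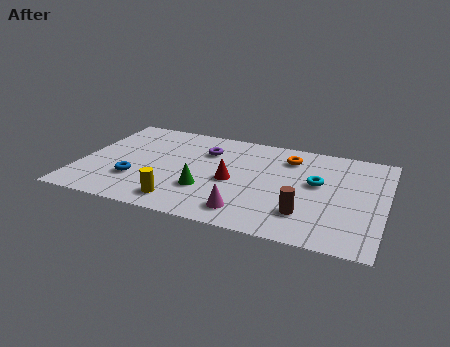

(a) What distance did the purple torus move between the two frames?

2.0

The purple torus moved from about (4.5, 3.5) to (5.0, 5.4), a distance of √(0.5² + 1.9²) ≈ 2.0.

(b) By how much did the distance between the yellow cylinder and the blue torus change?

-0.5

They were about 2.8 units apart before and 2.3 after — 0.5 units closer together.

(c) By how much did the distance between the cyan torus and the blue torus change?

+2.2

They were about 5.4 units apart before and 7.6 after — 2.2 units further apart.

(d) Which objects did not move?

the cyan torus and the green cone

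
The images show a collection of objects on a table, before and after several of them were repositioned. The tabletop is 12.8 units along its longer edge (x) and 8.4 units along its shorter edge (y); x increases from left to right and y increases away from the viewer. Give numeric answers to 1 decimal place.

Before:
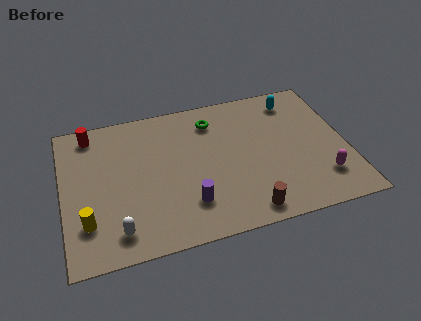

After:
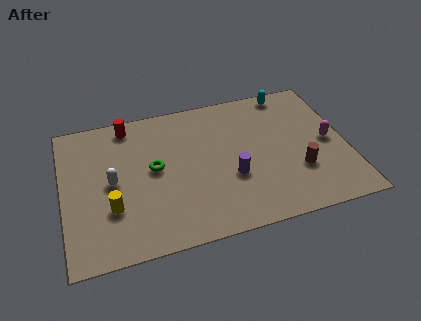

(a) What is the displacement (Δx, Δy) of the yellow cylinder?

(1.1, 0.5)

From the two frames, the yellow cylinder sits at roughly (1.0, 2.2) before and (2.1, 2.7) after.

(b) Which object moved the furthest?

the green torus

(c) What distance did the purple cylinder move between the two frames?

2.2

From (5.5, 2.1) to (7.5, 3.1), the purple cylinder covered √(2.0² + 1.0²) ≈ 2.2 units.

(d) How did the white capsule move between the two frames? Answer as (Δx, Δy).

(-0.1, 2.8)

From the two frames, the white capsule sits at roughly (2.3, 1.4) before and (2.2, 4.2) after.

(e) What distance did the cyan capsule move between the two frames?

0.6

From (10.7, 7.0) to (10.5, 7.6), the cyan capsule covered √(0.2² + 0.6²) ≈ 0.6 units.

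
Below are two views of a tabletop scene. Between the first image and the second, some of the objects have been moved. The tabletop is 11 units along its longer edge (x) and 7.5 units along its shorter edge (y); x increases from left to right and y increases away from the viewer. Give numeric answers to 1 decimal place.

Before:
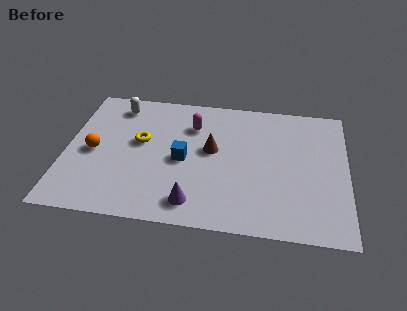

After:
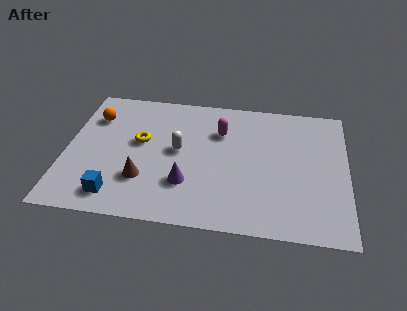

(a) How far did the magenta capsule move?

1.1

From (4.9, 5.5) to (6.0, 5.3), the magenta capsule covered √(1.1² + 0.2²) ≈ 1.1 units.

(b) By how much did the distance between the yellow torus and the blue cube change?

+1.3

They were about 1.9 units apart before and 3.2 after — 1.3 units further apart.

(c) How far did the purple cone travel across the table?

1.0

The purple cone moved from about (5.1, 1.2) to (4.8, 2.2), a distance of √(0.3² + 1.0²) ≈ 1.0.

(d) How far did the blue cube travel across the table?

3.4

The blue cube moved from about (4.6, 3.5) to (2.1, 1.2), a distance of √(2.5² + 2.3²) ≈ 3.4.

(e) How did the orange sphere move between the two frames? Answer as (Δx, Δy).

(-0.1, 2.0)

The orange sphere started near (1.1, 3.5) and ended near (1.0, 5.5).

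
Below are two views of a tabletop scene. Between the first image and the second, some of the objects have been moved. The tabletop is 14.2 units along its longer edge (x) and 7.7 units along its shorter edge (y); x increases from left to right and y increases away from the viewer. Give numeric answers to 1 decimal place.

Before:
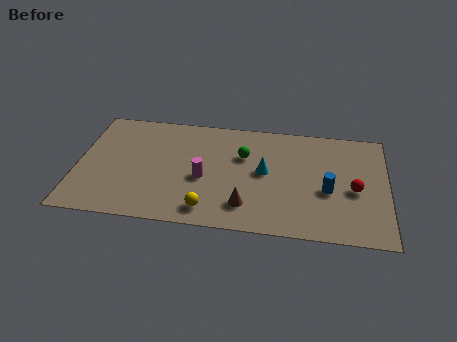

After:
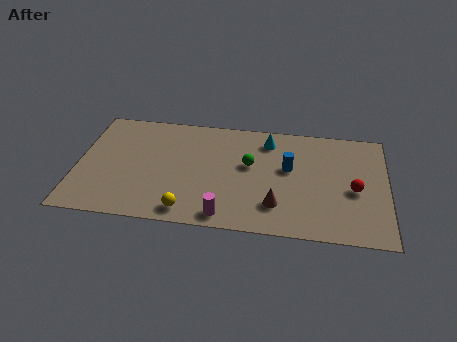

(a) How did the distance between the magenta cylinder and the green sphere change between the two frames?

+1.2

They were about 2.5 units apart before and 3.7 after — 1.2 units further apart.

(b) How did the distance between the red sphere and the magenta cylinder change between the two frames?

-0.6

They were about 6.9 units apart before and 6.3 after — 0.6 units closer together.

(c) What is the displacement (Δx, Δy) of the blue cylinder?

(-1.8, 1.3)

The blue cylinder started near (11.5, 3.2) and ended near (9.7, 4.5).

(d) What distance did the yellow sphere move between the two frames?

0.9

From (6.1, 1.2) to (5.2, 1.0), the yellow sphere covered √(0.9² + 0.2²) ≈ 0.9 units.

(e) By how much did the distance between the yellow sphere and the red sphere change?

+0.9

The distance was about 7.0 in the first image and 7.9 in the second, so they moved 0.9 units further apart.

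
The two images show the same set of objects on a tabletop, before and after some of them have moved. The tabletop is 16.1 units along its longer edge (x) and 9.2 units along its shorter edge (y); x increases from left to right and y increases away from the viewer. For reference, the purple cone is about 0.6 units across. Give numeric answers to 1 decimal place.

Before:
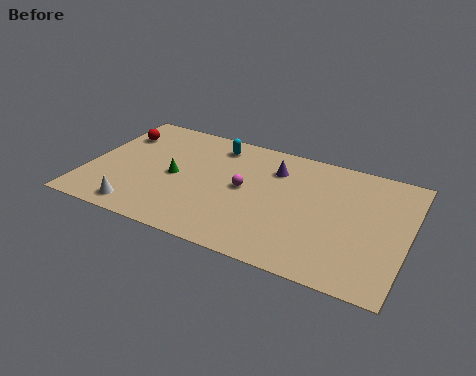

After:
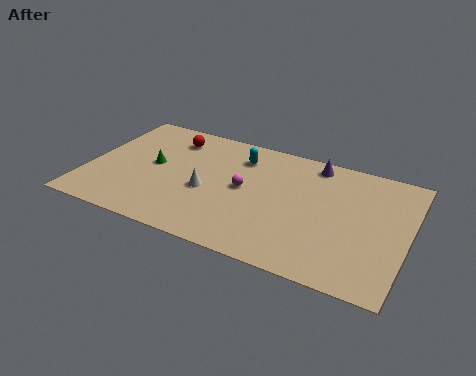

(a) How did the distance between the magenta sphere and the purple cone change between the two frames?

+2.1

They were about 2.5 units apart before and 4.6 after — 2.1 units further apart.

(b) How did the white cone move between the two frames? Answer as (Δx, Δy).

(3.1, 2.7)

The white cone started near (3.0, 1.2) and ended near (6.1, 3.9).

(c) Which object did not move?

the magenta sphere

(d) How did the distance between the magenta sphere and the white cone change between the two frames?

-4.1

The distance was about 6.1 in the first image and 2.0 in the second, so they moved 4.1 units closer together.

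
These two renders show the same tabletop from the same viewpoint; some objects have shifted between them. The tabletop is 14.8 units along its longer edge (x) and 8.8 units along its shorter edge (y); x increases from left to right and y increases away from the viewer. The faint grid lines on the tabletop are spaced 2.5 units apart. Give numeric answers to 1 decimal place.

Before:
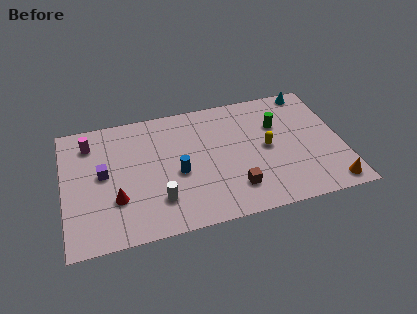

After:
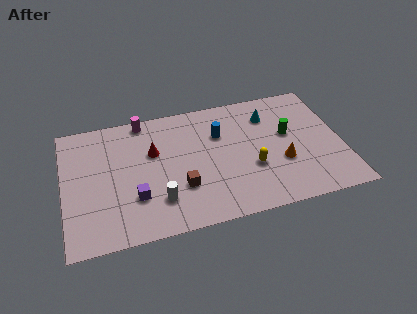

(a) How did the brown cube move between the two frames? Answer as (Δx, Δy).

(-2.8, 0.8)

From the two frames, the brown cube sits at roughly (8.9, 2.0) before and (6.1, 2.8) after.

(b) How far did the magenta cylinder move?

3.1

From (1.5, 7.0) to (4.4, 8.0), the magenta cylinder covered √(2.9² + 1.0²) ≈ 3.1 units.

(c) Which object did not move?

the white cylinder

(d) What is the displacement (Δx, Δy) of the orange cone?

(-2.4, 2.2)

From the two frames, the orange cone sits at roughly (13.9, 1.0) before and (11.5, 3.2) after.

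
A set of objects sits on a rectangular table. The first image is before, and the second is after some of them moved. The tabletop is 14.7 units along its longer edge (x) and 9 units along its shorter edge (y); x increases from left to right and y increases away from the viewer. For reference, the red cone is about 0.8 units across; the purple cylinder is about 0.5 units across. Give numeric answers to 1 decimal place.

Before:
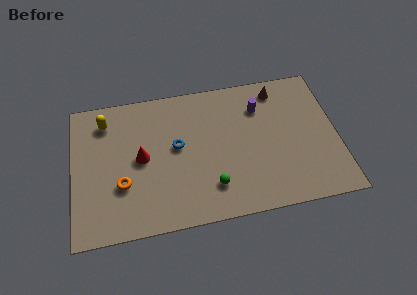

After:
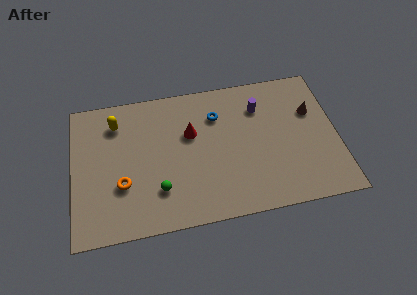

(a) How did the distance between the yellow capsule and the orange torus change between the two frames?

-0.3

The distance was about 4.3 in the first image and 4.0 in the second, so they moved 0.3 units closer together.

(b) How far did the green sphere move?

2.9

From (7.6, 2.1) to (4.7, 2.4), the green sphere covered √(2.9² + 0.3²) ≈ 2.9 units.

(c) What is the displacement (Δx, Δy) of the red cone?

(2.8, 1.1)

From the two frames, the red cone sits at roughly (3.8, 4.6) before and (6.6, 5.7) after.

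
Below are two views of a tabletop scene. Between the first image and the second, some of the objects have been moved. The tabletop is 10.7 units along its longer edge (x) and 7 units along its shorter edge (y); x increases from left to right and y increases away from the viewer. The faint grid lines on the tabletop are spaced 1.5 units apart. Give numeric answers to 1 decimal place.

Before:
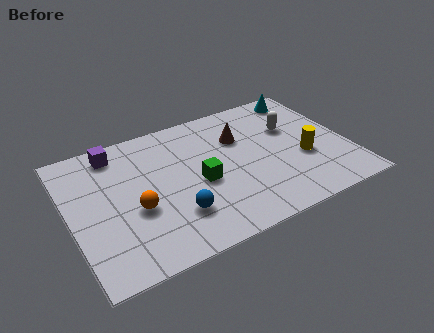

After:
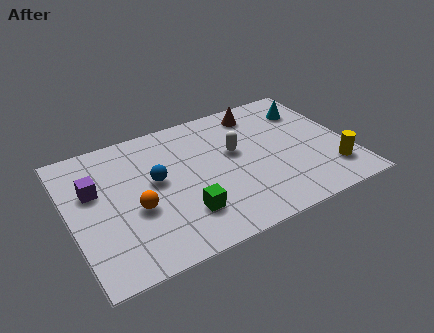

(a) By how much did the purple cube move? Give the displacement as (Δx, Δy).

(-1.0, -1.6)

The purple cube started near (2.0, 6.0) and ended near (1.0, 4.4).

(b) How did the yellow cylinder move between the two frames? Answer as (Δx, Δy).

(0.9, -1.1)

The yellow cylinder was at about (8.9, 2.7) and moved to about (9.8, 1.6).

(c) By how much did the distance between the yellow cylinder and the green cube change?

+1.7

Before: roughly 4.0 units apart; after: 5.7. That's 1.7 units further apart.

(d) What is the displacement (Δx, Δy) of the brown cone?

(0.9, 1.1)

The brown cone started near (6.7, 4.8) and ended near (7.6, 5.9).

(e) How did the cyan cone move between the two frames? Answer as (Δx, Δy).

(0.0, -0.8)

The cyan cone started near (9.5, 6.1) and ended near (9.5, 5.3).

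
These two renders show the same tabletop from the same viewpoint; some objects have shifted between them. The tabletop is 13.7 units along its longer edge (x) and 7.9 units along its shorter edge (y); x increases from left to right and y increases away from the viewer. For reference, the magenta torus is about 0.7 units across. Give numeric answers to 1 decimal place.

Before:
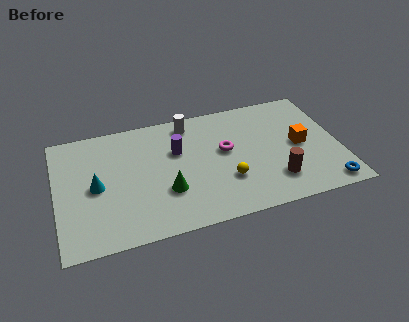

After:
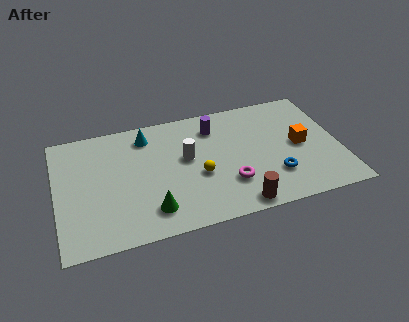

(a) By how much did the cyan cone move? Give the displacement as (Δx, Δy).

(2.6, 2.7)

The cyan cone started near (1.9, 3.8) and ended near (4.5, 6.5).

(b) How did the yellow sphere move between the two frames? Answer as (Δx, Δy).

(-1.3, 0.7)

From the two frames, the yellow sphere sits at roughly (8.1, 2.5) before and (6.8, 3.2) after.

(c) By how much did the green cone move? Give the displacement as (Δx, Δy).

(-0.8, -1.0)

The green cone started near (5.2, 2.6) and ended near (4.4, 1.6).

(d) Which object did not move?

the orange cube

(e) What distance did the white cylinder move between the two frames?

2.3

The white cylinder was near (6.6, 6.8) before and (6.3, 4.5) after, so it travelled √(0.3² + 2.3²) ≈ 2.3 units.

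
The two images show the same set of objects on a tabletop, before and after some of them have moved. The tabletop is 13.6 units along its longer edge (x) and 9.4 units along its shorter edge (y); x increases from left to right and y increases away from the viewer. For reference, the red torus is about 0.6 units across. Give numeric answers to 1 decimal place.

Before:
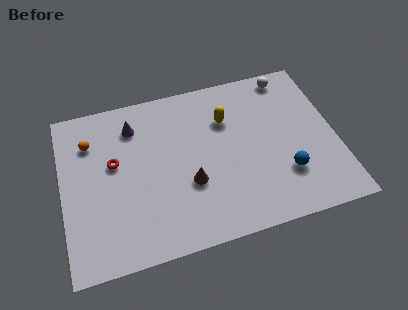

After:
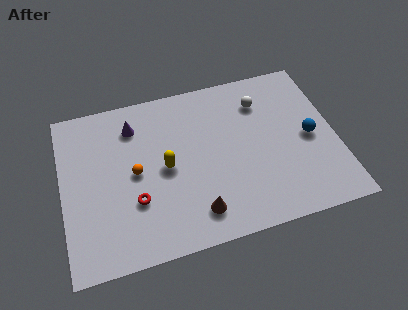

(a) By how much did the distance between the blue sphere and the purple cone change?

+0.5

They were about 8.6 units apart before and 9.1 after — 0.5 units further apart.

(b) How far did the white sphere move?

1.9

The white sphere moved from about (11.6, 8.4) to (10.1, 7.2), a distance of √(1.5² + 1.2²) ≈ 1.9.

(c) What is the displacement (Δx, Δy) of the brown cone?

(0.2, -1.7)

The brown cone started near (6.2, 3.4) and ended near (6.4, 1.7).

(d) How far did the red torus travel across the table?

2.6

The red torus was near (2.6, 5.5) before and (3.5, 3.1) after, so it travelled √(0.9² + 2.4²) ≈ 2.6 units.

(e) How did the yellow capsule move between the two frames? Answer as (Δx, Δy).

(-3.2, -2.0)

The yellow capsule was at about (8.3, 6.6) and moved to about (5.1, 4.6).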